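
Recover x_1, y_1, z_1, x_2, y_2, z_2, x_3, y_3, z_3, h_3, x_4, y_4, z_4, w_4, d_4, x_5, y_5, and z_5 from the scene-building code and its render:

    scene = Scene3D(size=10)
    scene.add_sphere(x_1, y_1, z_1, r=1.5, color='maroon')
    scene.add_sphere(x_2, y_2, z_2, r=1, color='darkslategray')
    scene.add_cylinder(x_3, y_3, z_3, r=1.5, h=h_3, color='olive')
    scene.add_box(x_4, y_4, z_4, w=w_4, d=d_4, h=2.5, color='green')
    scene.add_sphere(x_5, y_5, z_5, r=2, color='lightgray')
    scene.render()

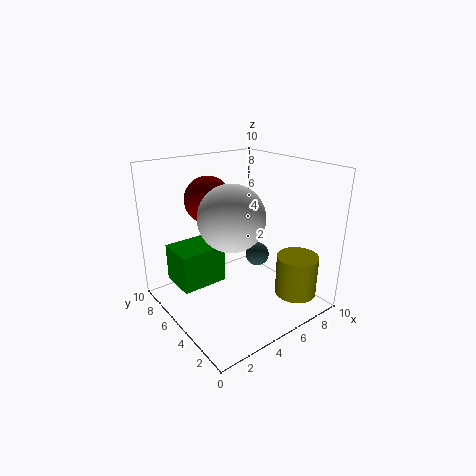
x_1 = 3, y_1 = 5.5, z_1 = 8, x_2 = 9, y_2 = 7.5, z_2 = 1.5, x_3 = 8.5, y_3 = 2.5, z_3 = 0.5, h_3 = 3, x_4 = 0.5, y_4 = 4.5, z_4 = 2.5, w_4 = 3, d_4 = 2.5, x_5 = 3, y_5 = 3, z_5 = 7.5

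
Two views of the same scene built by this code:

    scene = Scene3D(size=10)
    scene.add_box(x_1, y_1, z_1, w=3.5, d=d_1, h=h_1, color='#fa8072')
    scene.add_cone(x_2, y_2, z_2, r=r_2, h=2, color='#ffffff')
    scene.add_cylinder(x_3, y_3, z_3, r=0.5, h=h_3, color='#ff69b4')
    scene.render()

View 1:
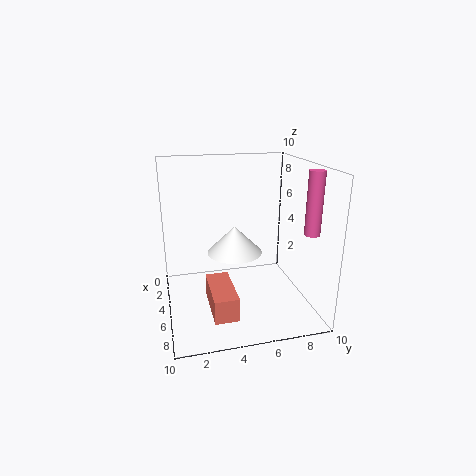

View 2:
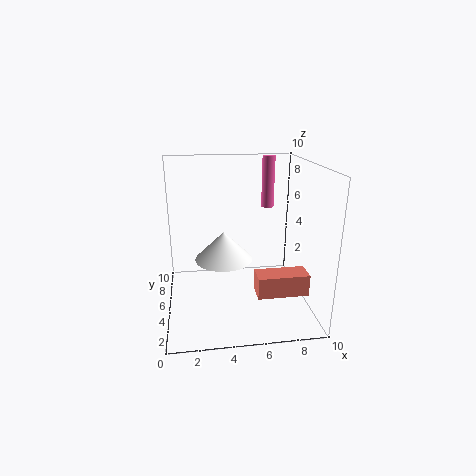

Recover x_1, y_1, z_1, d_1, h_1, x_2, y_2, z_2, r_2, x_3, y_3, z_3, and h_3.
x_1 = 6; y_1 = 2.5; z_1 = 1.5; d_1 = 1.5; h_1 = 1.5; x_2 = 4; y_2 = 5; z_2 = 3.5; r_2 = 2; x_3 = 8; y_3 = 9; z_3 = 6; h_3 = 4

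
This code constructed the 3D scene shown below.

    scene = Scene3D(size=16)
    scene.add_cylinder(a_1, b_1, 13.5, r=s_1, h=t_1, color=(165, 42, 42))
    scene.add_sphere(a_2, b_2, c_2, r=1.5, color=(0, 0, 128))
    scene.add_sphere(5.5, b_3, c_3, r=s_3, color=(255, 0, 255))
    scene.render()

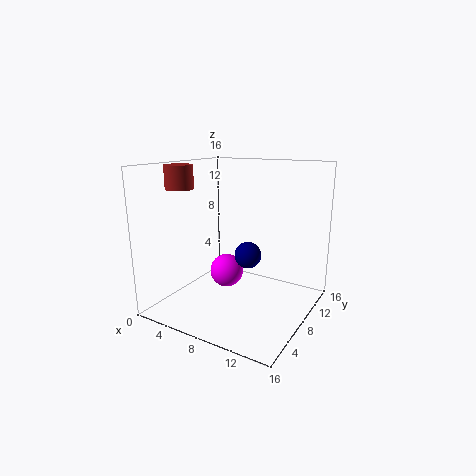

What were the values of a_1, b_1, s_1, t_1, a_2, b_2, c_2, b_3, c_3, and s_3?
a_1 = 3
b_1 = 4.5
s_1 = 1.5
t_1 = 2.5
a_2 = 9
b_2 = 8.5
c_2 = 6
b_3 = 9.5
c_3 = 3
s_3 = 2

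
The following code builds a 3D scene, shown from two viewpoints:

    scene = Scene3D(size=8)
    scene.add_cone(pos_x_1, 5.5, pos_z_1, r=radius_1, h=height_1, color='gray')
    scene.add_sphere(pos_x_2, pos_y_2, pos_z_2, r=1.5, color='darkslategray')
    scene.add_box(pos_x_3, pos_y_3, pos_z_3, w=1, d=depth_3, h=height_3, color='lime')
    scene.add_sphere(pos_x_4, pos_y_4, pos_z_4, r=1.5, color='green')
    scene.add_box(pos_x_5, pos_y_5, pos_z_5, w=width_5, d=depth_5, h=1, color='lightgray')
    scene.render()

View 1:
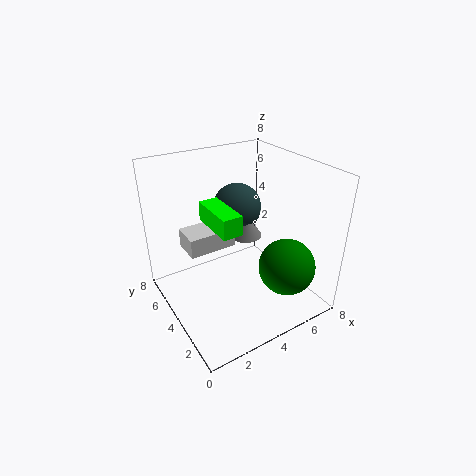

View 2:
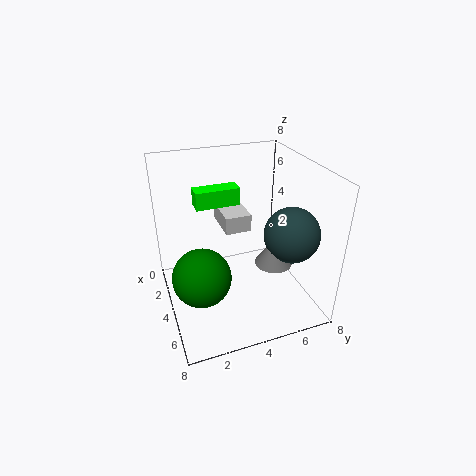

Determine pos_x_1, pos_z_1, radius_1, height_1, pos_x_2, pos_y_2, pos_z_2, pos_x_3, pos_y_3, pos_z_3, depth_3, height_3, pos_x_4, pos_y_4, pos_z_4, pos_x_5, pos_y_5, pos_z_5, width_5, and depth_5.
pos_x_1 = 5.5
pos_z_1 = 3
radius_1 = 1
height_1 = 1.5
pos_x_2 = 5.5
pos_y_2 = 6.5
pos_z_2 = 4.5
pos_x_3 = 2
pos_y_3 = 2
pos_z_3 = 5.5
depth_3 = 2.5
height_3 = 1
pos_x_4 = 5.5
pos_y_4 = 1.5
pos_z_4 = 3
pos_x_5 = 1
pos_y_5 = 3.5
pos_z_5 = 4
width_5 = 2.5
depth_5 = 1.5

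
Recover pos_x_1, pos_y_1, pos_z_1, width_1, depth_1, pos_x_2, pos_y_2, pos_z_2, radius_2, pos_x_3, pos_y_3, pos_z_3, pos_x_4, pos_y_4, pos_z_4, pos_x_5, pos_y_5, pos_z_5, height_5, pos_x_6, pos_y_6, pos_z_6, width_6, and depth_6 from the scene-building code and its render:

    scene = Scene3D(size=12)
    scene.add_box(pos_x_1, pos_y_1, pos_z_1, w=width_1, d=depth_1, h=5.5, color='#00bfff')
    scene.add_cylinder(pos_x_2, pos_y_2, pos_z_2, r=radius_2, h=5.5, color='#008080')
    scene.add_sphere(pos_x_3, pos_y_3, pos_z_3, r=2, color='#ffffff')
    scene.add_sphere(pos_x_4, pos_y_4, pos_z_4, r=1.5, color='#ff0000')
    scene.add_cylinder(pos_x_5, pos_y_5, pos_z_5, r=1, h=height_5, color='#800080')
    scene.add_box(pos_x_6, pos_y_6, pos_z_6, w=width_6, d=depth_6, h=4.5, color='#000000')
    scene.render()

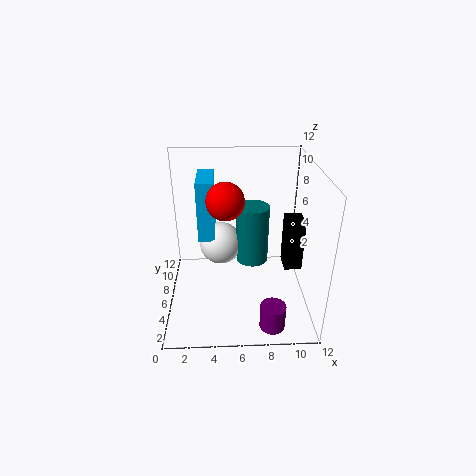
pos_x_1 = 2.5; pos_y_1 = 8; pos_z_1 = 4.5; width_1 = 1.5; depth_1 = 4; pos_x_2 = 7.5; pos_y_2 = 9; pos_z_2 = 2; radius_2 = 1.5; pos_x_3 = 4.5; pos_y_3 = 9.5; pos_z_3 = 3.5; pos_x_4 = 5; pos_y_4 = 5.5; pos_z_4 = 9.5; pos_x_5 = 8.5; pos_y_5 = 1.5; pos_z_5 = 0.5; height_5 = 2; pos_x_6 = 10; pos_y_6 = 5.5; pos_z_6 = 3; width_6 = 1.5; depth_6 = 2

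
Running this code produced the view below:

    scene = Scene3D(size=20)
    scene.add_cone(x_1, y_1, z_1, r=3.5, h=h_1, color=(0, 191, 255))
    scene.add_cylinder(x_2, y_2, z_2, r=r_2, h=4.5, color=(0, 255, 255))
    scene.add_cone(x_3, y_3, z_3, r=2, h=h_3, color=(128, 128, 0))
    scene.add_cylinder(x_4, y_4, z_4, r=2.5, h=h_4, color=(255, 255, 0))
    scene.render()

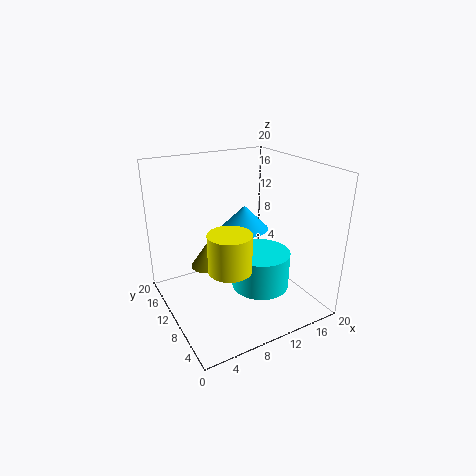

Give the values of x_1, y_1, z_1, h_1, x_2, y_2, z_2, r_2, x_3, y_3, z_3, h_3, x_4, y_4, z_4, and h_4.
x_1 = 12.5
y_1 = 12.5
z_1 = 10
h_1 = 3.5
x_2 = 9.5
y_2 = 3.5
z_2 = 6.5
r_2 = 3.5
x_3 = 4
y_3 = 7
z_3 = 9
h_3 = 3
x_4 = 5
y_4 = 3
z_4 = 10
h_4 = 4.5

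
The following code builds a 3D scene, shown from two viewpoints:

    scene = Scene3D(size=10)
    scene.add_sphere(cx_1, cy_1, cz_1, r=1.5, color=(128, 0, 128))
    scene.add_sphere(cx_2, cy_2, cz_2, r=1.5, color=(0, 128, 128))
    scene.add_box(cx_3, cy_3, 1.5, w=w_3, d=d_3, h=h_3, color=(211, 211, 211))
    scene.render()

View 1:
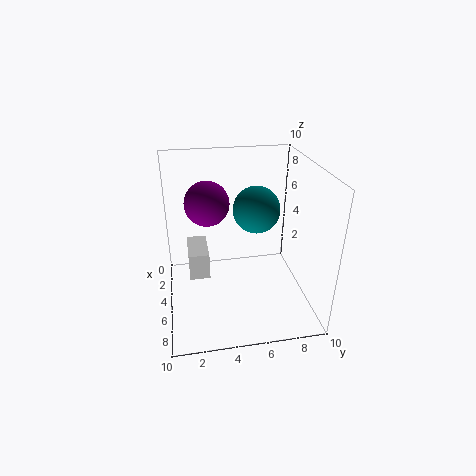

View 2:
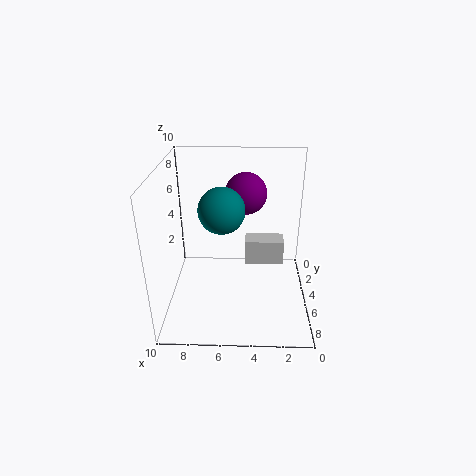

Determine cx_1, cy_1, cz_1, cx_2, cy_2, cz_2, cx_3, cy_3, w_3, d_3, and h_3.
cx_1 = 4.5, cy_1 = 3, cz_1 = 7.5, cx_2 = 6, cy_2 = 6, cz_2 = 7.5, cx_3 = 1.5, cy_3 = 1.5, w_3 = 3, d_3 = 1.5, h_3 = 2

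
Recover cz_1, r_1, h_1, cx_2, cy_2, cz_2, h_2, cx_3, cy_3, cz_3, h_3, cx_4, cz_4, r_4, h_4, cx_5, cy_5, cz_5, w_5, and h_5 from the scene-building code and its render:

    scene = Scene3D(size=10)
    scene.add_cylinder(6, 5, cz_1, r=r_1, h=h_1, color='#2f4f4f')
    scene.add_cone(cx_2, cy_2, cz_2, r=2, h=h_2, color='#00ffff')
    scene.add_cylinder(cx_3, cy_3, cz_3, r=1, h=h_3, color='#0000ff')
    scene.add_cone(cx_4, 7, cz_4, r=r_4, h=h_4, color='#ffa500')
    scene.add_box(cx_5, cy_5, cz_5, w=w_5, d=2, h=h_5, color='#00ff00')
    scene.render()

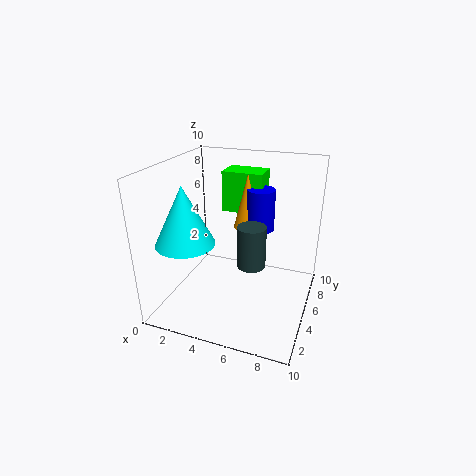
cz_1 = 3, r_1 = 1, h_1 = 3, cx_2 = 2, cy_2 = 3, cz_2 = 5, h_2 = 4, cx_3 = 6, cy_3 = 7, cz_3 = 5, h_3 = 3, cx_4 = 5, cz_4 = 5, r_4 = 1, h_4 = 4, cx_5 = 3, cy_5 = 7, cz_5 = 6, w_5 = 3, h_5 = 3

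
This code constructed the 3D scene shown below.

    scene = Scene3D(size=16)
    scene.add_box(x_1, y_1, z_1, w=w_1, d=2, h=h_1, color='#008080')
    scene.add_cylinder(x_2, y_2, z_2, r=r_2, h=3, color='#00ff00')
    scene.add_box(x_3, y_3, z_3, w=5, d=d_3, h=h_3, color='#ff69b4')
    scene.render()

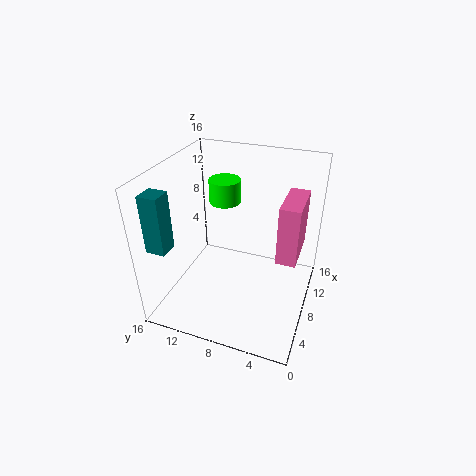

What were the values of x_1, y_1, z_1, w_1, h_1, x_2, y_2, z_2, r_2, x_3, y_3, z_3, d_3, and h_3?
x_1 = 1
y_1 = 13
z_1 = 9
w_1 = 2
h_1 = 6
x_2 = 14
y_2 = 12
z_2 = 9
r_2 = 2
x_3 = 5
y_3 = 1
z_3 = 8
d_3 = 2
h_3 = 6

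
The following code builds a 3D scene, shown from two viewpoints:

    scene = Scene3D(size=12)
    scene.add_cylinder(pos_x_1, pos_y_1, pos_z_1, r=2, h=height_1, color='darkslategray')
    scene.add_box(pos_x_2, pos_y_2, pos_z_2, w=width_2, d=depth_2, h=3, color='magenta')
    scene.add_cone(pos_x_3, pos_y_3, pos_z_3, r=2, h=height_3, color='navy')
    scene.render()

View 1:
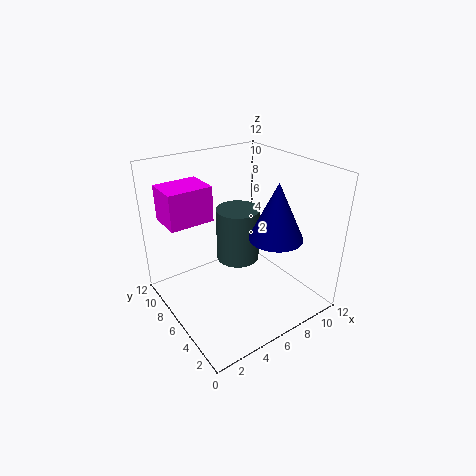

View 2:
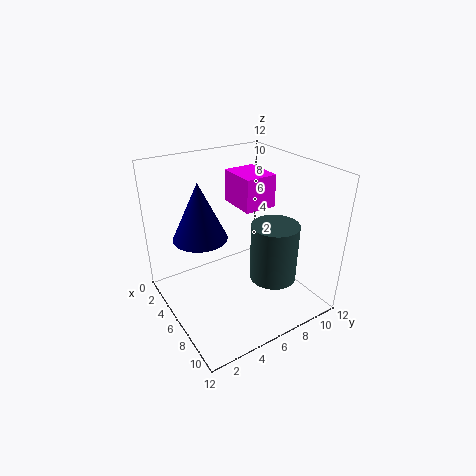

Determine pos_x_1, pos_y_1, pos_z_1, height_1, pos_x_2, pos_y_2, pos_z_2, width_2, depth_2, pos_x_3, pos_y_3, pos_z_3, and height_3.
pos_x_1 = 7.75, pos_y_1 = 8.5, pos_z_1 = 2.25, height_1 = 5, pos_x_2 = 1, pos_y_2 = 7.75, pos_z_2 = 7.25, width_2 = 3.75, depth_2 = 3, pos_x_3 = 6.75, pos_y_3 = 2.25, pos_z_3 = 7.5, height_3 = 4.25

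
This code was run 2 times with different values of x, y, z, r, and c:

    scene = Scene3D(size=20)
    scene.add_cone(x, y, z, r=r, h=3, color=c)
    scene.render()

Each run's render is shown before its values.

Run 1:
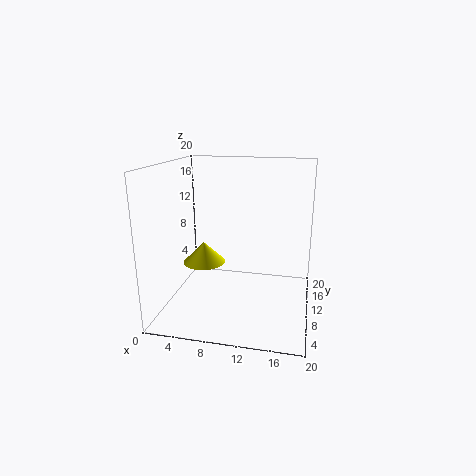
x = 5
y = 10
z = 6
r = 3
c = 'yellow'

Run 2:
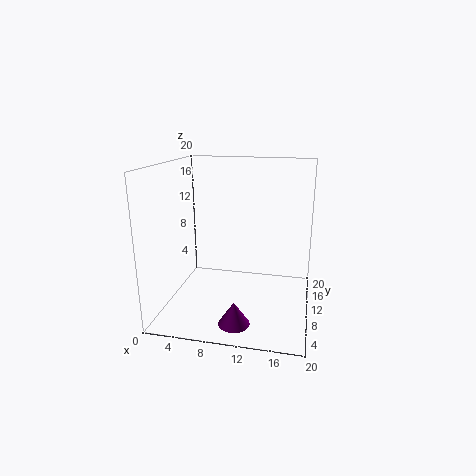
x = 11
y = 3
z = 1
r = 2
c = 'purple'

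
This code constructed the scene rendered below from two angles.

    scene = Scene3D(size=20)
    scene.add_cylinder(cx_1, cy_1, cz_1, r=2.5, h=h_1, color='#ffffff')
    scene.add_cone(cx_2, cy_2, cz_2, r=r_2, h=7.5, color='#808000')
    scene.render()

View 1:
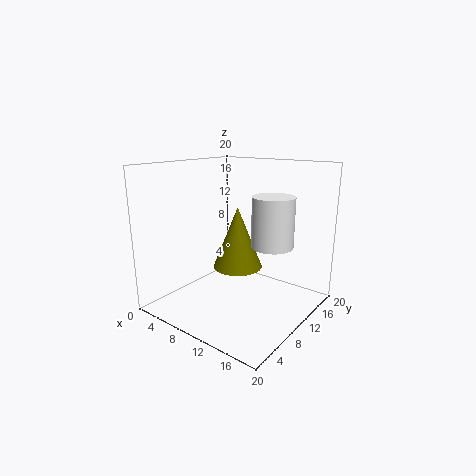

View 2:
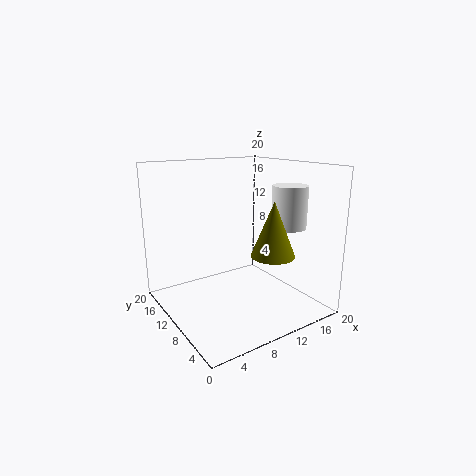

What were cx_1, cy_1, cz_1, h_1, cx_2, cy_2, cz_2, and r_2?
cx_1 = 17
cy_1 = 7.5
cz_1 = 11
h_1 = 6
cx_2 = 13
cy_2 = 6
cz_2 = 8
r_2 = 3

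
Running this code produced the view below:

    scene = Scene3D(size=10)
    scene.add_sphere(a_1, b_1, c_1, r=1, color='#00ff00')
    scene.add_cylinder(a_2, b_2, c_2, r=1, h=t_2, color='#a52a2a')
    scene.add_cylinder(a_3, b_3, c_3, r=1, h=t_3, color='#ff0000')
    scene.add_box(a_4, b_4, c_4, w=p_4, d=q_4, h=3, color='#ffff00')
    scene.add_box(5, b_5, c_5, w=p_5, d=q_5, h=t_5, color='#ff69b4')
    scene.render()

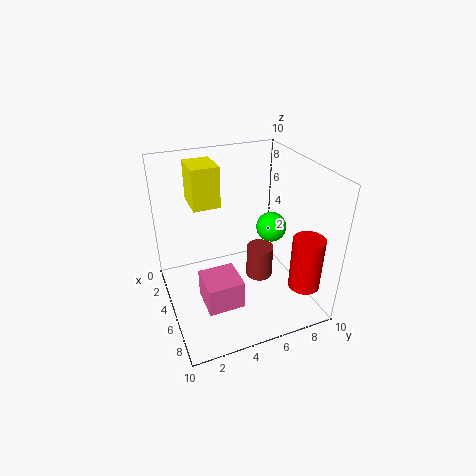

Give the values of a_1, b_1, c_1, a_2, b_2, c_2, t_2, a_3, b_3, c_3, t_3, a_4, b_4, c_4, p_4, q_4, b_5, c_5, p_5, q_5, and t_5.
a_1 = 6; b_1 = 7; c_1 = 6; a_2 = 4.5; b_2 = 7; c_2 = 1; t_2 = 2.5; a_3 = 9; b_3 = 8; c_3 = 3; t_3 = 3.5; a_4 = 0.5; b_4 = 2.5; c_4 = 6.5; p_4 = 2.5; q_4 = 2; b_5 = 2; c_5 = 1; p_5 = 2.5; q_5 = 2.5; t_5 = 2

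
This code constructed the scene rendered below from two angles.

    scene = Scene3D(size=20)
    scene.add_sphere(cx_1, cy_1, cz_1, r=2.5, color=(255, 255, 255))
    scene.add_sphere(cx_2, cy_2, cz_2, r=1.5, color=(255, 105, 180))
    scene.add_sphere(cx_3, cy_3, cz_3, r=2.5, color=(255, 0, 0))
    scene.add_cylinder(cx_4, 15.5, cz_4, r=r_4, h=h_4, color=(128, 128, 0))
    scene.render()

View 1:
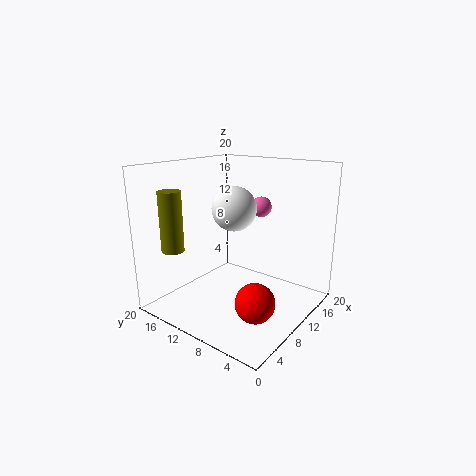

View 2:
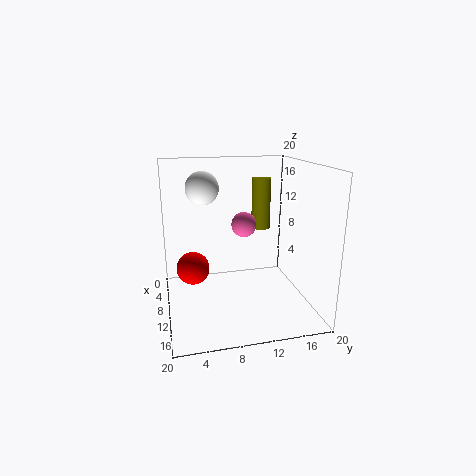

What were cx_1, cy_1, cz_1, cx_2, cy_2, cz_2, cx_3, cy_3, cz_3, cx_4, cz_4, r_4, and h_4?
cx_1 = 4; cy_1 = 6; cz_1 = 16; cx_2 = 15; cy_2 = 9.5; cz_2 = 13.5; cx_3 = 5.5; cy_3 = 4; cz_3 = 4; cx_4 = 3; cz_4 = 9; r_4 = 1.5; h_4 = 8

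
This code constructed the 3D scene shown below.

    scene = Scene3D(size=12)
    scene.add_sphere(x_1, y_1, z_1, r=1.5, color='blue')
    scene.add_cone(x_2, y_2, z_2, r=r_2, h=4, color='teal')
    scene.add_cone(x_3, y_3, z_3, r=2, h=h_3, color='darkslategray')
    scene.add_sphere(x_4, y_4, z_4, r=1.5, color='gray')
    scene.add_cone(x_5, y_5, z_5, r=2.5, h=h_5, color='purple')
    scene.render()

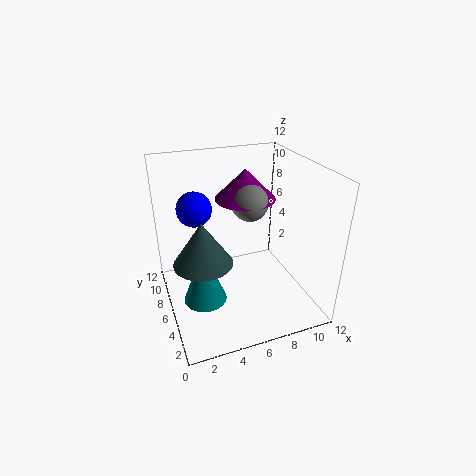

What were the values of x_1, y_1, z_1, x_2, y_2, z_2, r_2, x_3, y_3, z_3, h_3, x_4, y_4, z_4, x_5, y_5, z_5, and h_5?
x_1 = 3; y_1 = 8.5; z_1 = 8; x_2 = 2; y_2 = 2; z_2 = 4; r_2 = 1.5; x_3 = 2; y_3 = 2; z_3 = 7; h_3 = 3; x_4 = 7; y_4 = 6; z_4 = 9; x_5 = 7; y_5 = 7; z_5 = 9; h_5 = 2.5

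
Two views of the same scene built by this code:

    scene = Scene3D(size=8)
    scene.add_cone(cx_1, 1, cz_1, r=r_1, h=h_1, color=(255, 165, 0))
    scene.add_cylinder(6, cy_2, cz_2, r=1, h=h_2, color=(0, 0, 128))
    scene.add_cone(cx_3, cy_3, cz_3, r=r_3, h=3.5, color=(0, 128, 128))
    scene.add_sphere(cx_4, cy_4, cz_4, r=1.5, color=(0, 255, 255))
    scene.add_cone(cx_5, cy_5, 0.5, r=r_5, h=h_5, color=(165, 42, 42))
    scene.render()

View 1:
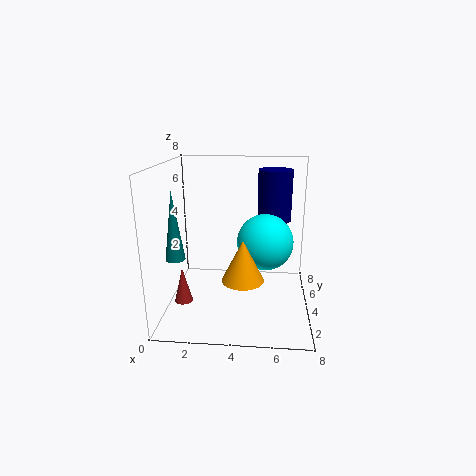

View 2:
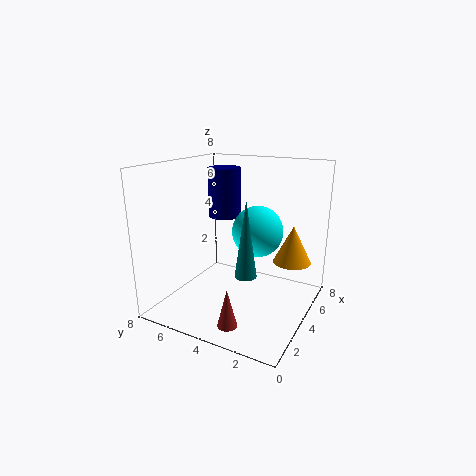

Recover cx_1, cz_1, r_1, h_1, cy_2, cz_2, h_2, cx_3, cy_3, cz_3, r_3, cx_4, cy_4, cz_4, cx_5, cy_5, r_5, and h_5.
cx_1 = 4.5, cz_1 = 3, r_1 = 1, h_1 = 2, cy_2 = 6, cz_2 = 4.5, h_2 = 3, cx_3 = 1, cy_3 = 2, cz_3 = 3.5, r_3 = 0.5, cx_4 = 5.5, cy_4 = 3.5, cz_4 = 4, cx_5 = 1, cy_5 = 3, r_5 = 0.5, h_5 = 2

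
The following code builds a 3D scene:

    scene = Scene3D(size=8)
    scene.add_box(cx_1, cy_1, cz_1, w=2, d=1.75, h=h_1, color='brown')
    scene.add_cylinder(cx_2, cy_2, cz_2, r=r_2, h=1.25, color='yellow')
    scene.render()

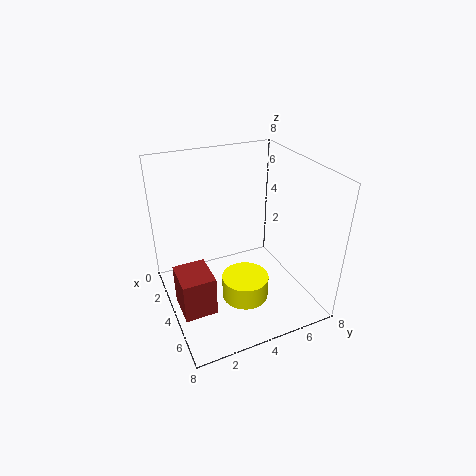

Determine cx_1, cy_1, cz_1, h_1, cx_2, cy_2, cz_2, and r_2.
cx_1 = 3.75, cy_1 = 0.25, cz_1 = 0.75, h_1 = 2.25, cx_2 = 5.5, cy_2 = 3.75, cz_2 = 1.25, r_2 = 1.25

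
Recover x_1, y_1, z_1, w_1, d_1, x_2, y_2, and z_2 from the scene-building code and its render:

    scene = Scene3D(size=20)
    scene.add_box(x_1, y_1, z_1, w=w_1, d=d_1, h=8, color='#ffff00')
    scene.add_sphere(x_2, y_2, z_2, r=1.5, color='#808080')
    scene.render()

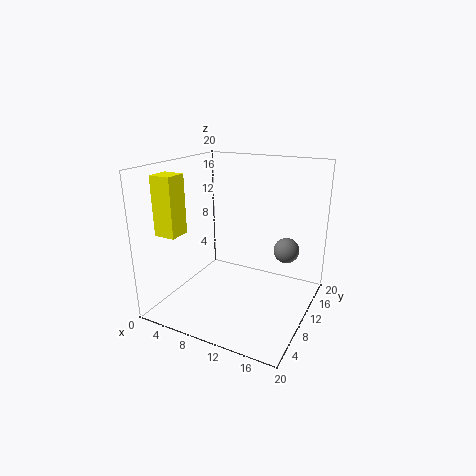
x_1 = 1; y_1 = 3.5; z_1 = 11; w_1 = 3; d_1 = 3; x_2 = 18; y_2 = 7; z_2 = 11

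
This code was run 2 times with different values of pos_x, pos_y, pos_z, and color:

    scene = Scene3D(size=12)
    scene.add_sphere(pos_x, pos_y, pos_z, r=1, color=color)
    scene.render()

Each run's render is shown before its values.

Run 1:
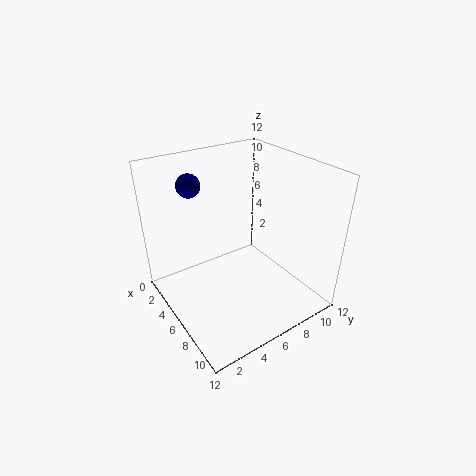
pos_x = 2.5
pos_y = 3.5
pos_z = 10
color = 'navy'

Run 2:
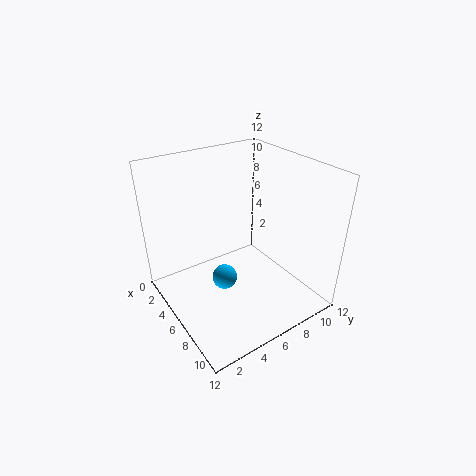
pos_x = 7
pos_y = 4
pos_z = 3.5
color = 'deepskyblue'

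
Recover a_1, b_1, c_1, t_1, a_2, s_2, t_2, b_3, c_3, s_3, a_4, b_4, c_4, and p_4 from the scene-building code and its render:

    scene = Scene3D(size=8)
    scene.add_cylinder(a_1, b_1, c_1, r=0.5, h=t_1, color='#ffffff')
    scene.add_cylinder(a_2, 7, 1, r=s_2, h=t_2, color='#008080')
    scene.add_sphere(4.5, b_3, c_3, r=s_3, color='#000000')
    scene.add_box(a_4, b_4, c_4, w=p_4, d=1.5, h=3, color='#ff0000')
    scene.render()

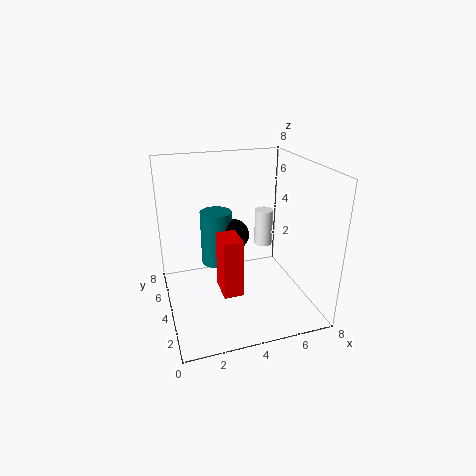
a_1 = 5.5, b_1 = 4, c_1 = 3.5, t_1 = 2, a_2 = 3.5, s_2 = 1, t_2 = 3.5, b_3 = 6.5, c_3 = 3, s_3 = 1, a_4 = 2.5, b_4 = 1.5, c_4 = 2, p_4 = 1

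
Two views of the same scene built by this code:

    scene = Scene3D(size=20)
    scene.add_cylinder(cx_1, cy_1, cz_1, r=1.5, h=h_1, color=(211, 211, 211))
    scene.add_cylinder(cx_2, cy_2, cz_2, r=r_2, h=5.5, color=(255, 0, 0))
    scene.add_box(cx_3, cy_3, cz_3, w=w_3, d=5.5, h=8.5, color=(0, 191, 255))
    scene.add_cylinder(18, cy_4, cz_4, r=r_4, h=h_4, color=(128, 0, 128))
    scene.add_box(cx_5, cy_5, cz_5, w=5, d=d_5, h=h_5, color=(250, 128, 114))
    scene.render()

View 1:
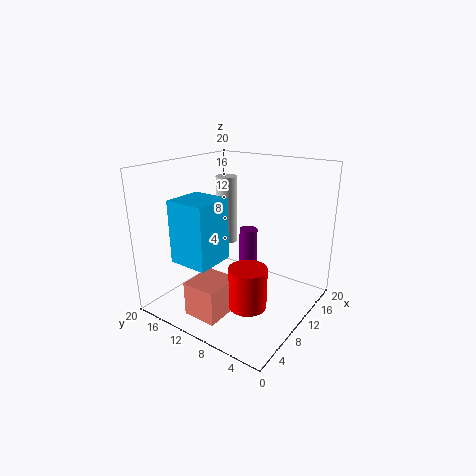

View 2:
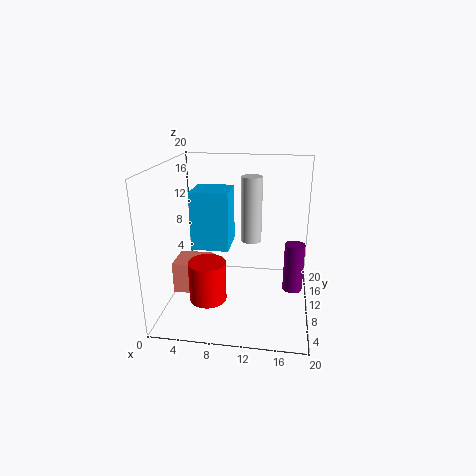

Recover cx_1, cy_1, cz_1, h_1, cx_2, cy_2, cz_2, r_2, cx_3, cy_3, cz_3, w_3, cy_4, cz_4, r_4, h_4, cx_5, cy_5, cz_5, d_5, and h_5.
cx_1 = 11.5; cy_1 = 13; cz_1 = 8.5; h_1 = 9.5; cx_2 = 6.5; cy_2 = 6; cz_2 = 2.5; r_2 = 2.5; cx_3 = 3; cy_3 = 10.5; cz_3 = 7.5; w_3 = 5.5; cy_4 = 13.5; cz_4 = 0.5; r_4 = 1.5; h_4 = 7.5; cx_5 = 1; cy_5 = 7.5; cz_5 = 2; d_5 = 4.5; h_5 = 4.5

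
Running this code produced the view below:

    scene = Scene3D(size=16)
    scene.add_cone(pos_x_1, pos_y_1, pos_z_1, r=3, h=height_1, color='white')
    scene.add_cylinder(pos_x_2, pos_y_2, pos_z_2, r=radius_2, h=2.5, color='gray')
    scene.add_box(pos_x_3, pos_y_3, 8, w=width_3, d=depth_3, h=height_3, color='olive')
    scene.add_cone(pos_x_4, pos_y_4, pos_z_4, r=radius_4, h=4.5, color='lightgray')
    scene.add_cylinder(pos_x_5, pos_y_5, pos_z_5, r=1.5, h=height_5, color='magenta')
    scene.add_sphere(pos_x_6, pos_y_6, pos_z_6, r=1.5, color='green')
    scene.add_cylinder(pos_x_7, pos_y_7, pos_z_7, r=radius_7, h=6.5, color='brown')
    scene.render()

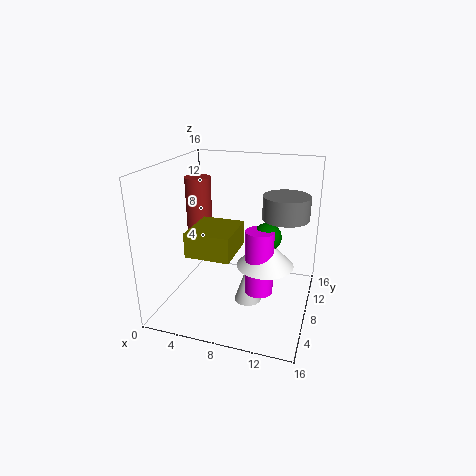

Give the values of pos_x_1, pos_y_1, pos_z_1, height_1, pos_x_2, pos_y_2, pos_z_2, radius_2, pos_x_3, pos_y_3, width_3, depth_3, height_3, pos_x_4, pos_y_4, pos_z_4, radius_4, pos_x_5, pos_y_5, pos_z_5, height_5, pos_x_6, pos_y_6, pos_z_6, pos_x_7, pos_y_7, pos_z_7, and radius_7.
pos_x_1 = 11.5, pos_y_1 = 6.5, pos_z_1 = 6, height_1 = 3, pos_x_2 = 13, pos_y_2 = 9, pos_z_2 = 10.5, radius_2 = 2.5, pos_x_3 = 4.5, pos_y_3 = 2, width_3 = 4.5, depth_3 = 5, height_3 = 2.5, pos_x_4 = 9.5, pos_y_4 = 7, pos_z_4 = 1, radius_4 = 1.5, pos_x_5 = 11, pos_y_5 = 6, pos_z_5 = 3, height_5 = 7, pos_x_6 = 11.5, pos_y_6 = 7, pos_z_6 = 9, pos_x_7 = 2.5, pos_y_7 = 10, pos_z_7 = 7.5, radius_7 = 1.5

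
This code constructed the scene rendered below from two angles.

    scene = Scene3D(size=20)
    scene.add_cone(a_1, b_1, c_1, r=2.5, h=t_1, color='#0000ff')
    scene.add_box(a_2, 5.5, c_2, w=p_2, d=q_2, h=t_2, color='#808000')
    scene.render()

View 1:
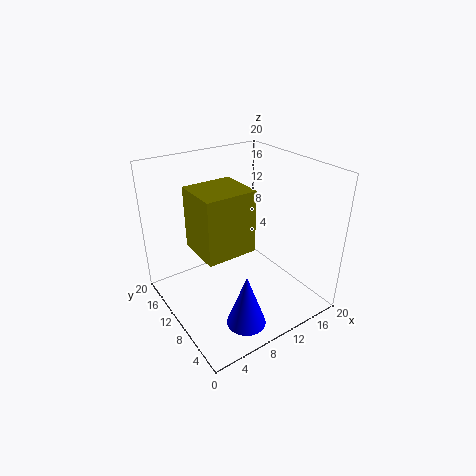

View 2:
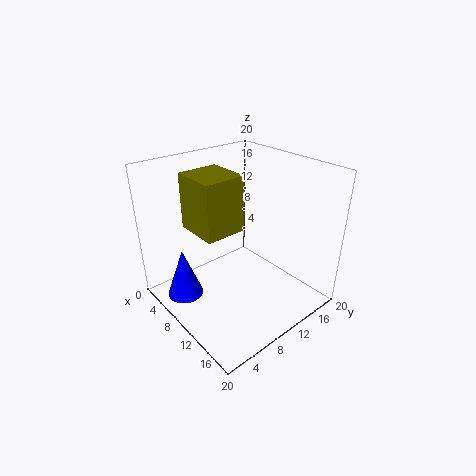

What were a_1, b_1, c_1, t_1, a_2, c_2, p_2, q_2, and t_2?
a_1 = 6.5; b_1 = 3; c_1 = 2; t_1 = 7; a_2 = 3; c_2 = 10.5; p_2 = 6.5; q_2 = 6; t_2 = 8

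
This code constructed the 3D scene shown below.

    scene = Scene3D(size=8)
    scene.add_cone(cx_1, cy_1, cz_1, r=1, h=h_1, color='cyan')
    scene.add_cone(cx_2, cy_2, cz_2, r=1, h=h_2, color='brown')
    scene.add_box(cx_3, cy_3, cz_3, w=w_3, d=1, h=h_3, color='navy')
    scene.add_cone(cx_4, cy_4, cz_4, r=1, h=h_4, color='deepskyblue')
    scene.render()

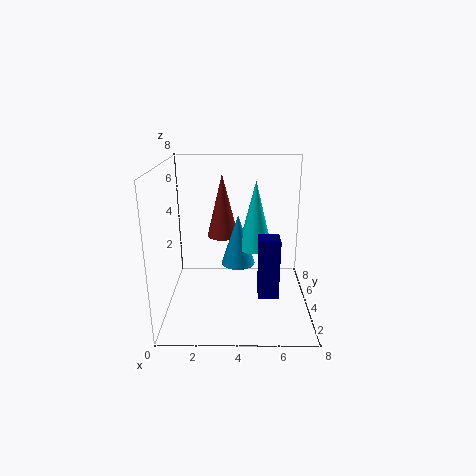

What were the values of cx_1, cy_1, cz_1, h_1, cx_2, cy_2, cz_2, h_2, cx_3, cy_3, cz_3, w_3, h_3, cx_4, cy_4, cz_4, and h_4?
cx_1 = 5, cy_1 = 5, cz_1 = 3, h_1 = 4, cx_2 = 3, cy_2 = 7, cz_2 = 3, h_2 = 4, cx_3 = 5, cy_3 = 1, cz_3 = 2, w_3 = 1, h_3 = 3, cx_4 = 4, cy_4 = 5, cz_4 = 2, h_4 = 3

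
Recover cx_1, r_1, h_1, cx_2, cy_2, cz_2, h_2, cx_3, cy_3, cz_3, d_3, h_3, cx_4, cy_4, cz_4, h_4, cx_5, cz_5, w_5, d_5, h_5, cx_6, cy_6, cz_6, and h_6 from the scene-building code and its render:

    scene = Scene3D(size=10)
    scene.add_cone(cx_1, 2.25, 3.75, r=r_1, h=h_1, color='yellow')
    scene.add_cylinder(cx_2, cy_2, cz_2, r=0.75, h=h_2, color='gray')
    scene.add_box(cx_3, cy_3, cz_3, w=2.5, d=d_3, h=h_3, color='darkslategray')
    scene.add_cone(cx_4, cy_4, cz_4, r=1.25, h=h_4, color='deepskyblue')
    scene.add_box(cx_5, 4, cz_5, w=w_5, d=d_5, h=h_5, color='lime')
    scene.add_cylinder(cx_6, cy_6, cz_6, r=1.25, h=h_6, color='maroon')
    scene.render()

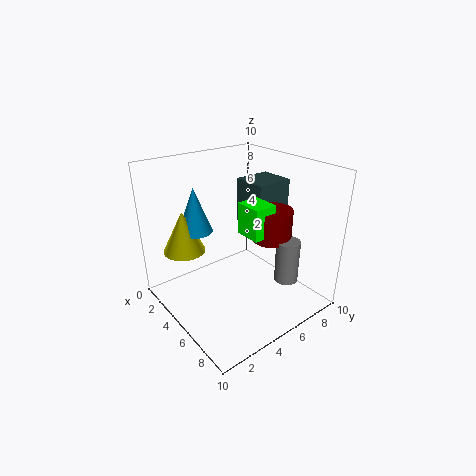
cx_1 = 2.25, r_1 = 1.5, h_1 = 3, cx_2 = 8.75, cy_2 = 6, cz_2 = 3.25, h_2 = 2.75, cx_3 = 3, cy_3 = 6.5, cz_3 = 5.25, d_3 = 2.75, h_3 = 3.25, cx_4 = 2.25, cy_4 = 3.25, cz_4 = 5, h_4 = 3.25, cx_5 = 6.25, cz_5 = 6.25, w_5 = 1.75, d_5 = 1.5, h_5 = 2, cx_6 = 7.5, cy_6 = 5.75, cz_6 = 5.75, h_6 = 2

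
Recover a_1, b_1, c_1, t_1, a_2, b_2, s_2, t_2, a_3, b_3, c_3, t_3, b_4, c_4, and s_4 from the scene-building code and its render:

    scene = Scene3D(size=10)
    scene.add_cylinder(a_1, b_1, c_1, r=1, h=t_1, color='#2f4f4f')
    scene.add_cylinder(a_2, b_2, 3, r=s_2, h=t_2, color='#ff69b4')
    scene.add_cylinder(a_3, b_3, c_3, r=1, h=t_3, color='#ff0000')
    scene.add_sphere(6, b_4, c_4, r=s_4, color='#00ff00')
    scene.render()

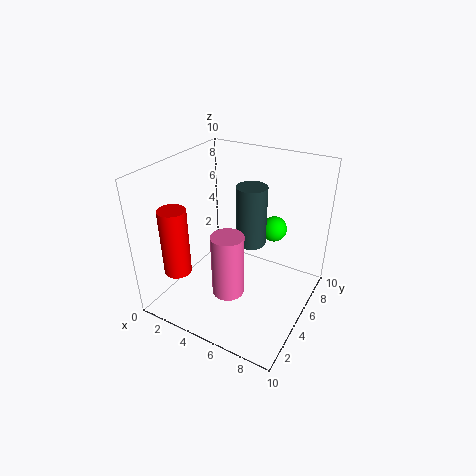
a_1 = 6; b_1 = 5; c_1 = 5; t_1 = 4; a_2 = 6; b_2 = 2; s_2 = 1; t_2 = 4; a_3 = 1; b_3 = 3; c_3 = 2; t_3 = 5; b_4 = 9; c_4 = 4; s_4 = 1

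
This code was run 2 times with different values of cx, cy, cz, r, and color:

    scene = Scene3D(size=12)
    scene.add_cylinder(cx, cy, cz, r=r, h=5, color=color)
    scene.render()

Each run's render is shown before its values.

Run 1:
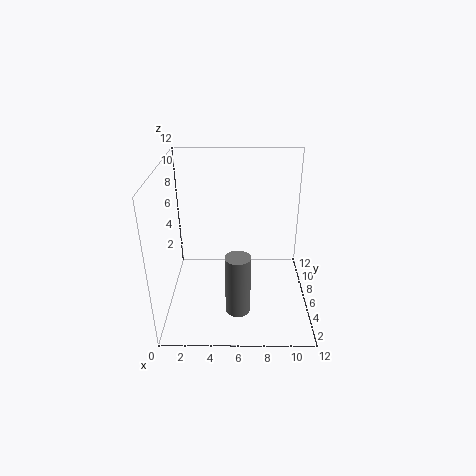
cx = 6, cy = 3, cz = 1, r = 1, color = 'gray'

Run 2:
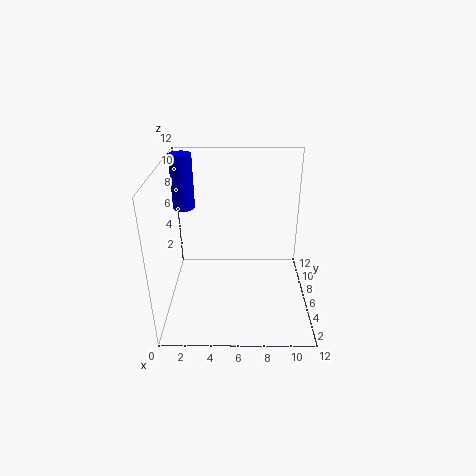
cx = 1, cy = 10, cz = 7, r = 1, color = 'blue'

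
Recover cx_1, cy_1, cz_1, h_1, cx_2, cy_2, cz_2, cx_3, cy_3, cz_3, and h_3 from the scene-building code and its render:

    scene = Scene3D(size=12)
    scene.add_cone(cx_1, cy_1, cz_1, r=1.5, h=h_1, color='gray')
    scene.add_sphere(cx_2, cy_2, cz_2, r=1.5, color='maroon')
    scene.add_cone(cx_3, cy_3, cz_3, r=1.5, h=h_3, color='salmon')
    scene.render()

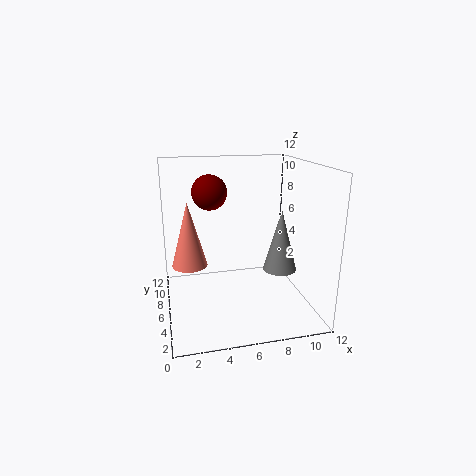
cx_1 = 10
cy_1 = 6.5
cz_1 = 2.5
h_1 = 5.5
cx_2 = 4
cy_2 = 8
cz_2 = 9.5
cx_3 = 2
cy_3 = 7
cz_3 = 3.5
h_3 = 5.5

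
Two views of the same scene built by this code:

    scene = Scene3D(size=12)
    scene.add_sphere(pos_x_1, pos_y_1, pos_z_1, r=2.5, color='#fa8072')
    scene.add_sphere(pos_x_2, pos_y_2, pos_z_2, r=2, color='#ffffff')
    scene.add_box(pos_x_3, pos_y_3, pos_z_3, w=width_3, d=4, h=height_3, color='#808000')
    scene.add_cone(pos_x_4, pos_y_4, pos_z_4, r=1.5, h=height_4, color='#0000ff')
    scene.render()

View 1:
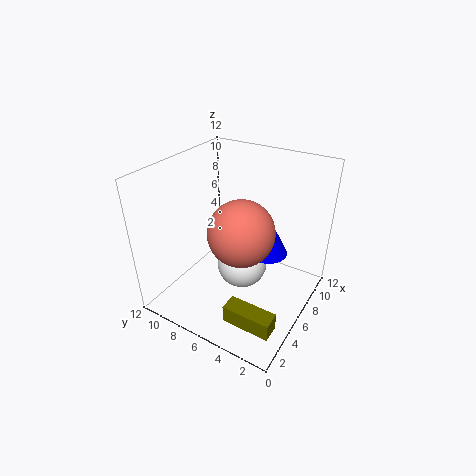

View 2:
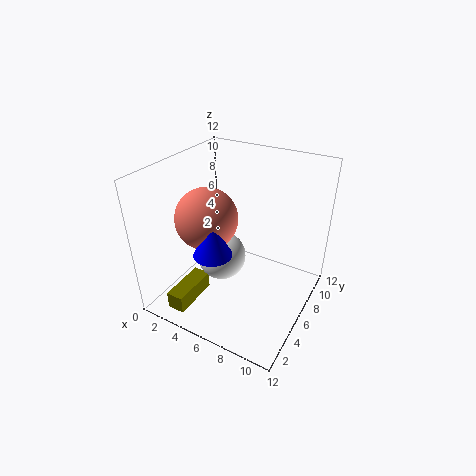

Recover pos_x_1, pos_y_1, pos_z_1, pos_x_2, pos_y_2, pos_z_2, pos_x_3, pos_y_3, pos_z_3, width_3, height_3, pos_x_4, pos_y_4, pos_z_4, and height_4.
pos_x_1 = 4, pos_y_1 = 4.5, pos_z_1 = 8, pos_x_2 = 5, pos_y_2 = 5, pos_z_2 = 4.5, pos_x_3 = 2, pos_y_3 = 1, pos_z_3 = 0.5, width_3 = 1.5, height_3 = 1.5, pos_x_4 = 5.5, pos_y_4 = 3, pos_z_4 = 6, height_4 = 3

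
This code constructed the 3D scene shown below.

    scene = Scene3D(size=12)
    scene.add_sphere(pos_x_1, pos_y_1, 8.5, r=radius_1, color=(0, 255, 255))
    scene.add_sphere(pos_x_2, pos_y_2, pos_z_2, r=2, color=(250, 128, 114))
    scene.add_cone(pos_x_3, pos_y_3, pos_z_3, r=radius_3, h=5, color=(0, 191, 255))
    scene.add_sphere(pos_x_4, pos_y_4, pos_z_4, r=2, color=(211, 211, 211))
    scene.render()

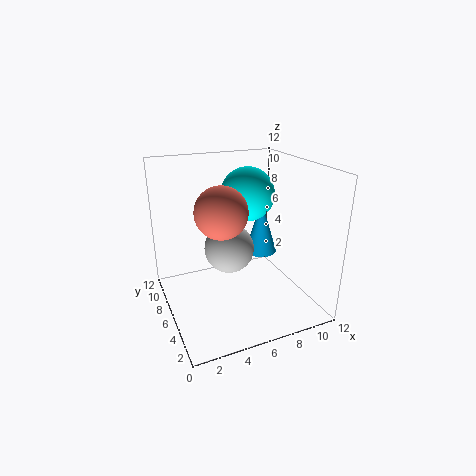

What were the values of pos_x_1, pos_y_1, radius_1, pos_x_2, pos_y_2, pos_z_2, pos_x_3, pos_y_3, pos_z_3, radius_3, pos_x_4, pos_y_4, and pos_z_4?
pos_x_1 = 8.5; pos_y_1 = 9.5; radius_1 = 2.5; pos_x_2 = 4; pos_y_2 = 4.5; pos_z_2 = 9; pos_x_3 = 9.5; pos_y_3 = 8.5; pos_z_3 = 3; radius_3 = 1.5; pos_x_4 = 5; pos_y_4 = 5.5; pos_z_4 = 5.5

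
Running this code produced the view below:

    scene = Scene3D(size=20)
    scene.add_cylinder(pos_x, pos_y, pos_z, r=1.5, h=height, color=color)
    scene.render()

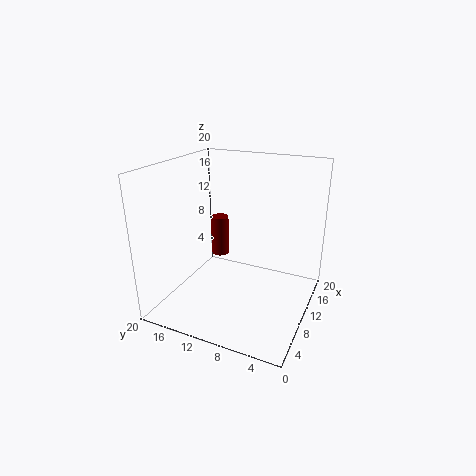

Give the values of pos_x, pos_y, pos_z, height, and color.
pos_x = 18.25; pos_y = 17.25; pos_z = 2.5; height = 6.75; color = 'maroon'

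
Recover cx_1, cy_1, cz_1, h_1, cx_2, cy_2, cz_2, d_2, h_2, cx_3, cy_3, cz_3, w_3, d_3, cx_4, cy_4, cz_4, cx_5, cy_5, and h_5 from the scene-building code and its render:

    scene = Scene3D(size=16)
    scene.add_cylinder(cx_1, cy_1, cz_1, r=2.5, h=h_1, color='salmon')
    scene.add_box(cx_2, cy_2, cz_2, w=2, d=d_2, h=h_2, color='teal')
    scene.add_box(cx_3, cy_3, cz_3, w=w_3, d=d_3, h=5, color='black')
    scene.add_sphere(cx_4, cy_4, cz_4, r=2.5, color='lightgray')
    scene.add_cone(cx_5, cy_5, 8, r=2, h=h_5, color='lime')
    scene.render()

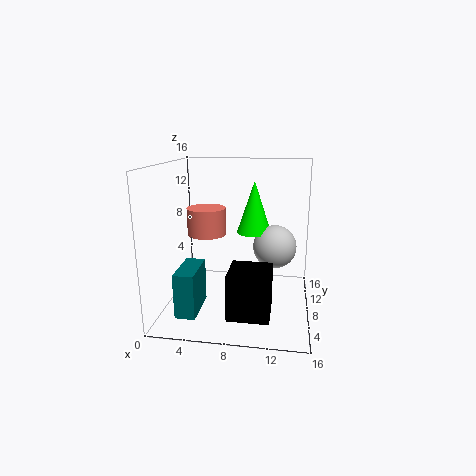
cx_1 = 3, cy_1 = 13.5, cz_1 = 6.5, h_1 = 3.5, cx_2 = 3, cy_2 = 0.5, cz_2 = 2, d_2 = 4.5, h_2 = 4.5, cx_3 = 7.5, cy_3 = 3, cz_3 = 0.5, w_3 = 4.5, d_3 = 4.5, cx_4 = 12, cy_4 = 10, cz_4 = 6.5, cx_5 = 9.5, cy_5 = 10.5, h_5 = 6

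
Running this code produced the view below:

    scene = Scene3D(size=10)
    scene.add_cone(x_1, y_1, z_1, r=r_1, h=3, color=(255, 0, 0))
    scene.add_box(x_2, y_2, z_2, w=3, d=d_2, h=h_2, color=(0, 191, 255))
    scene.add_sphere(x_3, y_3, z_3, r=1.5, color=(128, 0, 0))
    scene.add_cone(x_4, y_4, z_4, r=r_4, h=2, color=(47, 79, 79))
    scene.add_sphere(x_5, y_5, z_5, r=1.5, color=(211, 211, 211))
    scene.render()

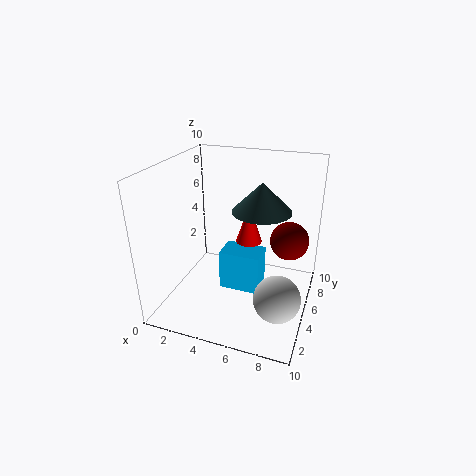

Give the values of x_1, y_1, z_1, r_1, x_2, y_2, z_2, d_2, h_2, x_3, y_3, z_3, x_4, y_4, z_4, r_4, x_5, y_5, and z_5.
x_1 = 5, y_1 = 7.5, z_1 = 3.5, r_1 = 1, x_2 = 3.5, y_2 = 5, z_2 = 0.5, d_2 = 2, h_2 = 3, x_3 = 8, y_3 = 8.5, z_3 = 3.5, x_4 = 6.5, y_4 = 5.5, z_4 = 7, r_4 = 2, x_5 = 8.5, y_5 = 2.5, z_5 = 2.5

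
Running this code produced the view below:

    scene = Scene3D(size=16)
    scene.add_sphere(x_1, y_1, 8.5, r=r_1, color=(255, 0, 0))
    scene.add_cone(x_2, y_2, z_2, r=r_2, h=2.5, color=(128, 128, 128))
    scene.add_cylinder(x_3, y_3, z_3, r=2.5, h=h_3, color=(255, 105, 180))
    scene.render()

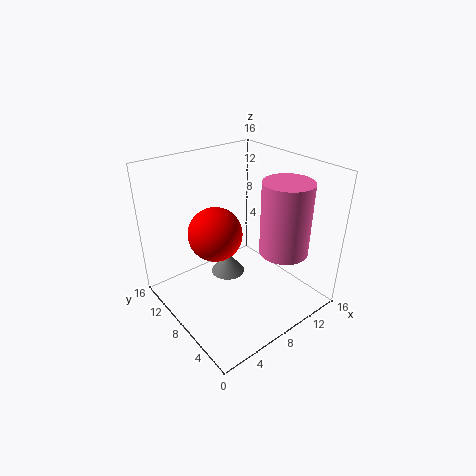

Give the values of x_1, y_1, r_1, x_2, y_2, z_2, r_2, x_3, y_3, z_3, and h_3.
x_1 = 6, y_1 = 9.5, r_1 = 3, x_2 = 8, y_2 = 10, z_2 = 2.5, r_2 = 2, x_3 = 10, y_3 = 3, z_3 = 8, h_3 = 7.5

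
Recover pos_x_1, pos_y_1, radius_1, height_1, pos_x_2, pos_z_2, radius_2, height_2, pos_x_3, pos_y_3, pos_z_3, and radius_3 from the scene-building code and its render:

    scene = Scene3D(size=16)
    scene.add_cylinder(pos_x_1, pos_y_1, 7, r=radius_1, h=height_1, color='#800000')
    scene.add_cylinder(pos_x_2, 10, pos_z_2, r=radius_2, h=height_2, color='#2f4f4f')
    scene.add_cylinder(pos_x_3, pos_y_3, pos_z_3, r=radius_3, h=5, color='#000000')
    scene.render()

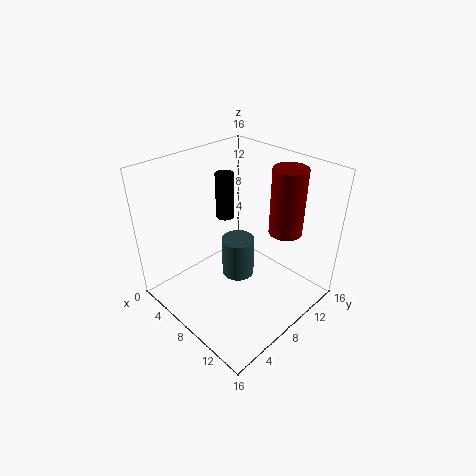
pos_x_1 = 10; pos_y_1 = 14; radius_1 = 2; height_1 = 8; pos_x_2 = 6; pos_z_2 = 1; radius_2 = 2; height_2 = 5; pos_x_3 = 6; pos_y_3 = 8; pos_z_3 = 10; radius_3 = 1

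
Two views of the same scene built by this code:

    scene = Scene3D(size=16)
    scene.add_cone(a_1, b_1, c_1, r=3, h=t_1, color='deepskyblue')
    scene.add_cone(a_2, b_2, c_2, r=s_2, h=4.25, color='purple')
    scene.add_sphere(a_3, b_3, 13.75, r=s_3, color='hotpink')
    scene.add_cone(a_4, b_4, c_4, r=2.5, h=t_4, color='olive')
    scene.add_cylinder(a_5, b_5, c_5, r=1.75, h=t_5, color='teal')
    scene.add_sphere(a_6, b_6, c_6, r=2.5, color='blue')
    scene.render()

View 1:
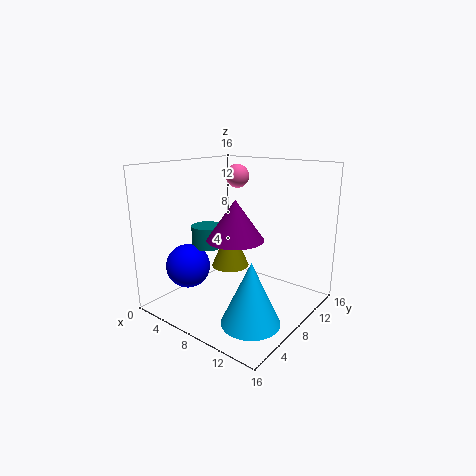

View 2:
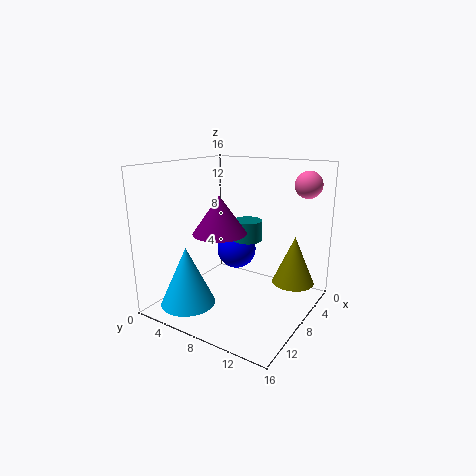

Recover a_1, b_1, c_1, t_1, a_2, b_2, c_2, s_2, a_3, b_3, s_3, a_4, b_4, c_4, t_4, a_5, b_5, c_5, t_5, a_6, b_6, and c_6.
a_1 = 12.5
b_1 = 4.25
c_1 = 1
t_1 = 6.5
a_2 = 9
b_2 = 6.25
c_2 = 8.5
s_2 = 3
a_3 = 3.25
b_3 = 14
s_3 = 1.5
a_4 = 3
b_4 = 12.75
c_4 = 1.75
t_4 = 5.75
a_5 = 4.25
b_5 = 7
c_5 = 6.5
t_5 = 2.5
a_6 = 3.25
b_6 = 4.75
c_6 = 4.5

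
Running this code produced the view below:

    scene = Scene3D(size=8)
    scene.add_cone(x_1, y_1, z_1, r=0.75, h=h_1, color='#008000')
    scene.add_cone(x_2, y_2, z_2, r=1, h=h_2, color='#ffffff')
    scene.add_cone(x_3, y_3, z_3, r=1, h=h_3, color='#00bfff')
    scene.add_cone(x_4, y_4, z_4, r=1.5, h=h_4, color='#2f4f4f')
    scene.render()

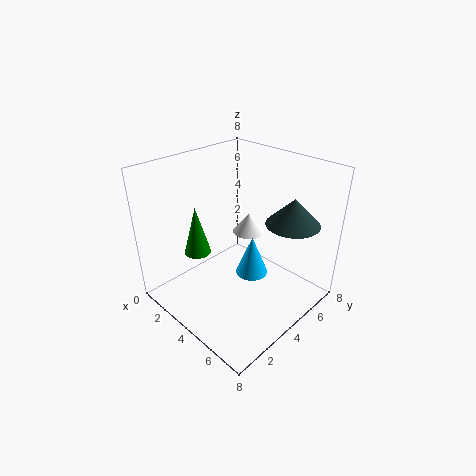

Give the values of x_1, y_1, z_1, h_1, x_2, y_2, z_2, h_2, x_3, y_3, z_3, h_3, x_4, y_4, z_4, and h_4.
x_1 = 2.25; y_1 = 2.5; z_1 = 3; h_1 = 2.75; x_2 = 2.75; y_2 = 6.25; z_2 = 3; h_2 = 1.25; x_3 = 3.75; y_3 = 5.5; z_3 = 0.75; h_3 = 2.5; x_4 = 6; y_4 = 6.25; z_4 = 4.75; h_4 = 1.5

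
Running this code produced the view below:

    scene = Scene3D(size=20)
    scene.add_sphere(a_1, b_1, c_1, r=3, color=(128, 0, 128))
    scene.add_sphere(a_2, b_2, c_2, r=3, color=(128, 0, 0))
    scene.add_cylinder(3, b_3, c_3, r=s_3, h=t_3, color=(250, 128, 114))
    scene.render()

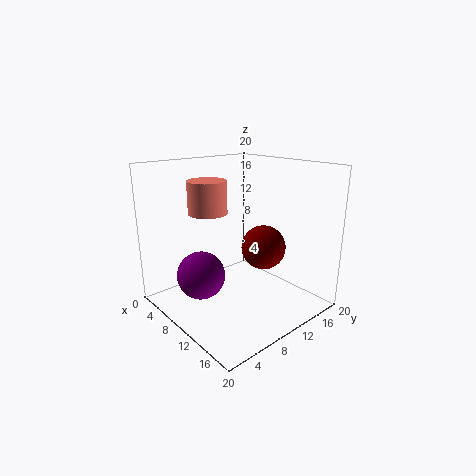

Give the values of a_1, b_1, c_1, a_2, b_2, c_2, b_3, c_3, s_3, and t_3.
a_1 = 11, b_1 = 3, c_1 = 7, a_2 = 13, b_2 = 12, c_2 = 9, b_3 = 10, c_3 = 12, s_3 = 3, t_3 = 5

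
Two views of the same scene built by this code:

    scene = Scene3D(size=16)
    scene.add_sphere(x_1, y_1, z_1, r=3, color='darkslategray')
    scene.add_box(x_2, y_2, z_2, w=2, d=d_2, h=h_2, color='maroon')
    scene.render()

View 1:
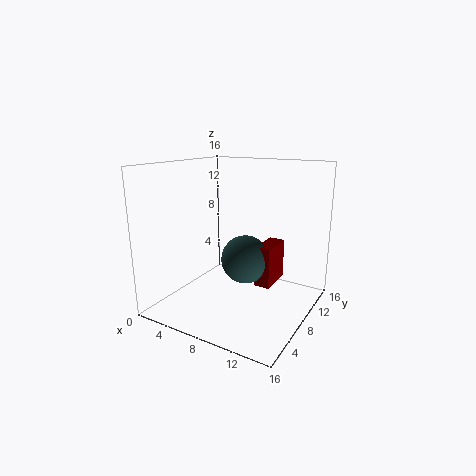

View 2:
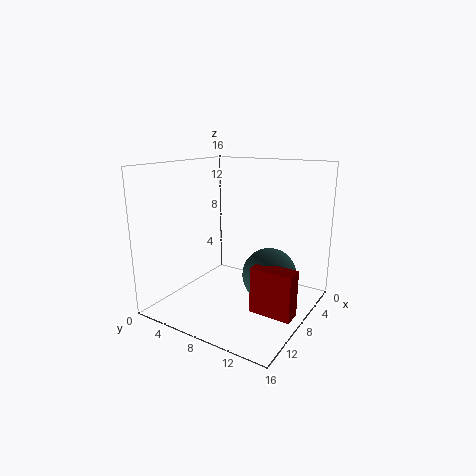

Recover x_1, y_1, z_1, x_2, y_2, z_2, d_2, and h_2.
x_1 = 7
y_1 = 11.5
z_1 = 4
x_2 = 8.5
y_2 = 11
z_2 = 1
d_2 = 4.5
h_2 = 5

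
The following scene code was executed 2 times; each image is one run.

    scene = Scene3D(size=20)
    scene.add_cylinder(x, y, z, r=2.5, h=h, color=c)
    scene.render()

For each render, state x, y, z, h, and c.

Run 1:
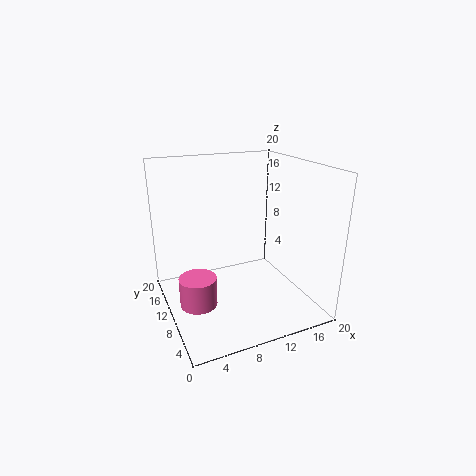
x = 3.5; y = 8.5; z = 2; h = 4; c = 'hotpink'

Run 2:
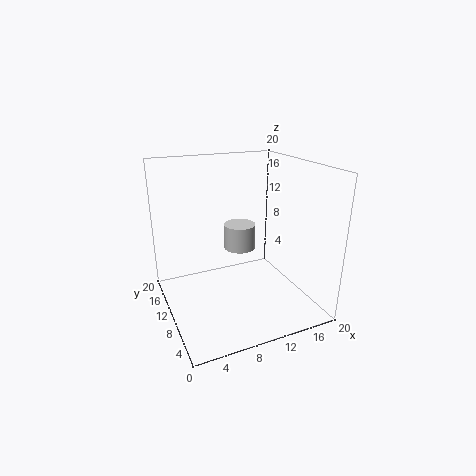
x = 13; y = 16; z = 5.5; h = 4; c = 'lightgray'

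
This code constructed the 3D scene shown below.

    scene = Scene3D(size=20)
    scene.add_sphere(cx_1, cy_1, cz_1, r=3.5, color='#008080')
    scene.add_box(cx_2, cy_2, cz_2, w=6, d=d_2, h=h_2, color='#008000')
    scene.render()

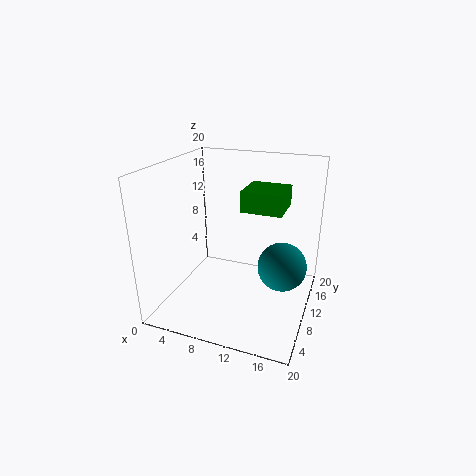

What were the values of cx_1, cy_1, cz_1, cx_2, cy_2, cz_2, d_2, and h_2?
cx_1 = 16
cy_1 = 12
cz_1 = 5.5
cx_2 = 9.5
cy_2 = 12
cz_2 = 13
d_2 = 6
h_2 = 3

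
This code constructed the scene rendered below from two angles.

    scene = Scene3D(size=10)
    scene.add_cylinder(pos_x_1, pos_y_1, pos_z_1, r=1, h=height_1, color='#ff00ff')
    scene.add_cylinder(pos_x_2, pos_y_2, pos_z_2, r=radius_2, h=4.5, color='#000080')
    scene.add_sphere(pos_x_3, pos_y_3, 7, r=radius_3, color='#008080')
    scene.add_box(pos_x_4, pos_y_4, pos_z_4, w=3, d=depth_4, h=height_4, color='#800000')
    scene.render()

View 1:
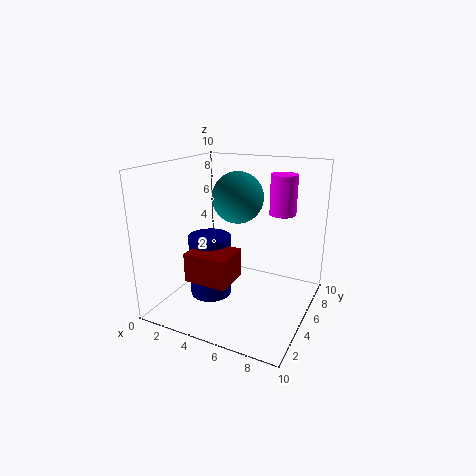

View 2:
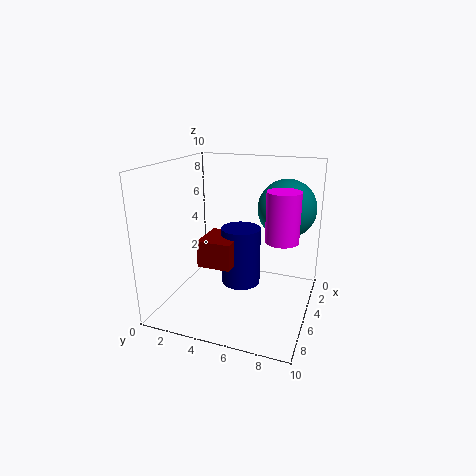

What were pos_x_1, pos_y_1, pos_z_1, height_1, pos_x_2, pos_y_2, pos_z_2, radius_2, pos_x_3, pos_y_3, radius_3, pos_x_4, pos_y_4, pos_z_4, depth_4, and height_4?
pos_x_1 = 7; pos_y_1 = 8.5; pos_z_1 = 6; height_1 = 3; pos_x_2 = 3; pos_y_2 = 4.5; pos_z_2 = 0.5; radius_2 = 1.5; pos_x_3 = 3.5; pos_y_3 = 8; radius_3 = 2; pos_x_4 = 2.5; pos_y_4 = 2; pos_z_4 = 2.5; depth_4 = 2.5; height_4 = 2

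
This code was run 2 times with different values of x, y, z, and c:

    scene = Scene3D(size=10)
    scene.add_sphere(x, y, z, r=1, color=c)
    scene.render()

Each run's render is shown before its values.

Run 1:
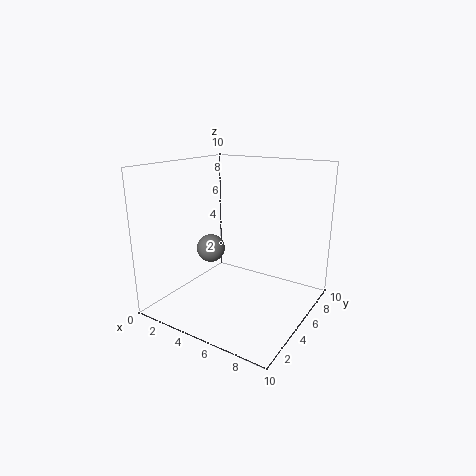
x = 3
y = 4.5
z = 4
c = 'gray'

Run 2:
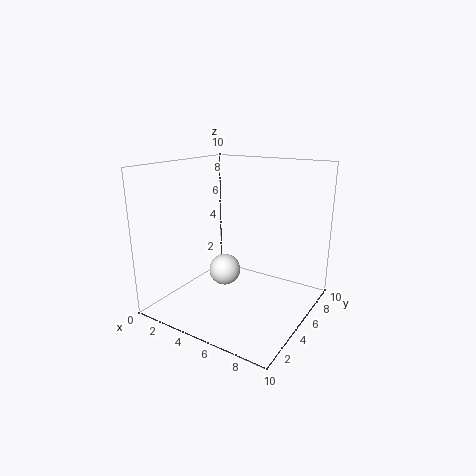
x = 5.25
y = 3
z = 3.5
c = 'white'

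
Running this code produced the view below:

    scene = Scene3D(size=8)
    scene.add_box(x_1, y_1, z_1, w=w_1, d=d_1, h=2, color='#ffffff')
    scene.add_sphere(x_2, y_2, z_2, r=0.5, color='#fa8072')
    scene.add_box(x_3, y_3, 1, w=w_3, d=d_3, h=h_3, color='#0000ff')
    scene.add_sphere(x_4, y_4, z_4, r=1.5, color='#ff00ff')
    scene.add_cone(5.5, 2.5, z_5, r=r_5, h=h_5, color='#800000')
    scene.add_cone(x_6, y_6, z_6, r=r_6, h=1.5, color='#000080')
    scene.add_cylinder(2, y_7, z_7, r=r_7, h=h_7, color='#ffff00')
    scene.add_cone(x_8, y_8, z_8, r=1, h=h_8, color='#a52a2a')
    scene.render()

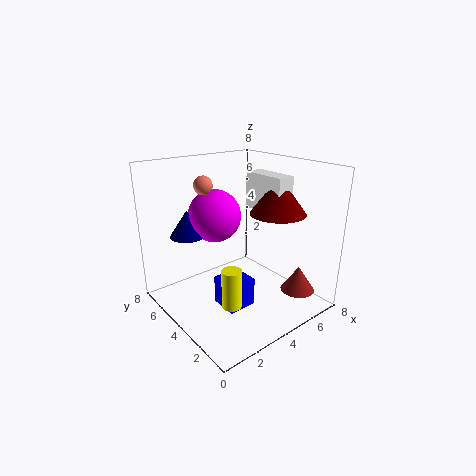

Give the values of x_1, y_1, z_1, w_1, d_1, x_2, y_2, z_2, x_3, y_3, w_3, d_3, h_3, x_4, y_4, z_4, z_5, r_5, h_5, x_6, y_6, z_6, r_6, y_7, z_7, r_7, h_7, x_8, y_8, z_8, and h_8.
x_1 = 5; y_1 = 2; z_1 = 5.5; w_1 = 1; d_1 = 2.5; x_2 = 2.5; y_2 = 5; z_2 = 7; x_3 = 2; y_3 = 2; w_3 = 1.5; d_3 = 1.5; h_3 = 1.5; x_4 = 3.5; y_4 = 5.5; z_4 = 5; z_5 = 5.5; r_5 = 1.5; h_5 = 2; x_6 = 2; y_6 = 6; z_6 = 4; r_6 = 1; y_7 = 2; z_7 = 1.5; r_7 = 0.5; h_7 = 2; x_8 = 7; y_8 = 2; z_8 = 0.5; h_8 = 1.5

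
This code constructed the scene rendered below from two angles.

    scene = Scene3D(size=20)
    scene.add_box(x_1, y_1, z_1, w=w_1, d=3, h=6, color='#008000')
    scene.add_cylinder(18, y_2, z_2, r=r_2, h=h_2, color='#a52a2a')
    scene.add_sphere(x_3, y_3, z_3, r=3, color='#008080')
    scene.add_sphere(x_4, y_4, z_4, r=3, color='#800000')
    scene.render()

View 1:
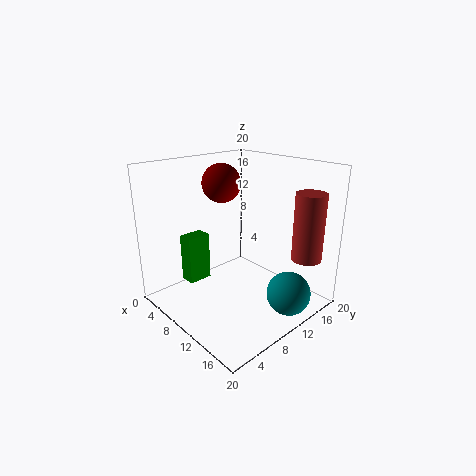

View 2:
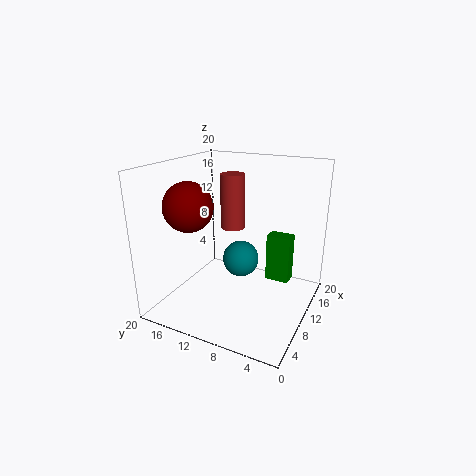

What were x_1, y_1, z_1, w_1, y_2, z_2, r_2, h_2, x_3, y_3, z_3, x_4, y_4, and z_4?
x_1 = 8, y_1 = 2, z_1 = 6, w_1 = 2, y_2 = 15, z_2 = 8, r_2 = 2, h_2 = 9, x_3 = 17, y_3 = 13, z_3 = 3, x_4 = 3, y_4 = 13, z_4 = 16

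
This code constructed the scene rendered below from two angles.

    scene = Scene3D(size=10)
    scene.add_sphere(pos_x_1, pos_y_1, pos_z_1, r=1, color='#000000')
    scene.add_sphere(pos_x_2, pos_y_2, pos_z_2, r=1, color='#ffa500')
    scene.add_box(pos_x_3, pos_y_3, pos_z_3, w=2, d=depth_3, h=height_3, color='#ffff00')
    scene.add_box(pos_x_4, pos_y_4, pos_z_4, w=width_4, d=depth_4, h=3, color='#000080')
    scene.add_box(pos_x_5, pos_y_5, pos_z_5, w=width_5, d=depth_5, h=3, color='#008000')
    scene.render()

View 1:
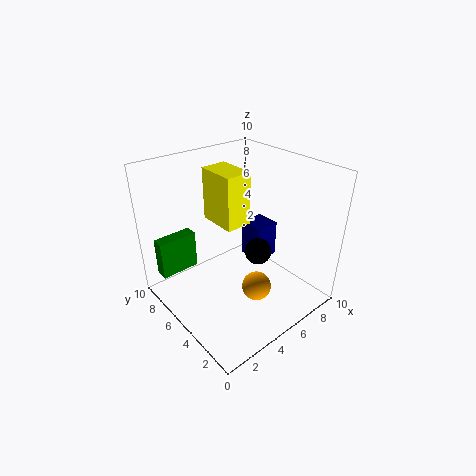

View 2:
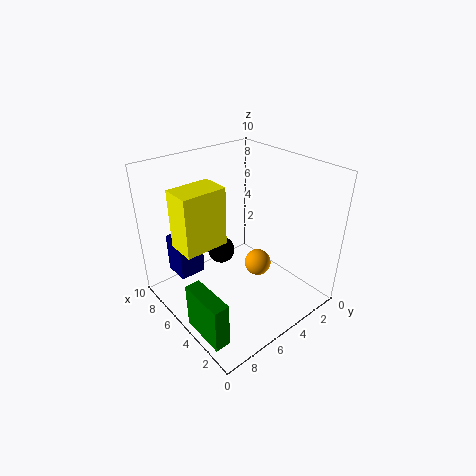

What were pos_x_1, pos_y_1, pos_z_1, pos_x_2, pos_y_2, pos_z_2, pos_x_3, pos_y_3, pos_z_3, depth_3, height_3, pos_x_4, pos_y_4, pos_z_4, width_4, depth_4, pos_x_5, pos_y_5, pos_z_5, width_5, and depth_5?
pos_x_1 = 7; pos_y_1 = 5; pos_z_1 = 3; pos_x_2 = 5; pos_y_2 = 3; pos_z_2 = 2; pos_x_3 = 5; pos_y_3 = 6; pos_z_3 = 5; depth_3 = 3; height_3 = 4; pos_x_4 = 8; pos_y_4 = 6; pos_z_4 = 1; width_4 = 2; depth_4 = 2; pos_x_5 = 1; pos_y_5 = 9; pos_z_5 = 1; width_5 = 3; depth_5 = 1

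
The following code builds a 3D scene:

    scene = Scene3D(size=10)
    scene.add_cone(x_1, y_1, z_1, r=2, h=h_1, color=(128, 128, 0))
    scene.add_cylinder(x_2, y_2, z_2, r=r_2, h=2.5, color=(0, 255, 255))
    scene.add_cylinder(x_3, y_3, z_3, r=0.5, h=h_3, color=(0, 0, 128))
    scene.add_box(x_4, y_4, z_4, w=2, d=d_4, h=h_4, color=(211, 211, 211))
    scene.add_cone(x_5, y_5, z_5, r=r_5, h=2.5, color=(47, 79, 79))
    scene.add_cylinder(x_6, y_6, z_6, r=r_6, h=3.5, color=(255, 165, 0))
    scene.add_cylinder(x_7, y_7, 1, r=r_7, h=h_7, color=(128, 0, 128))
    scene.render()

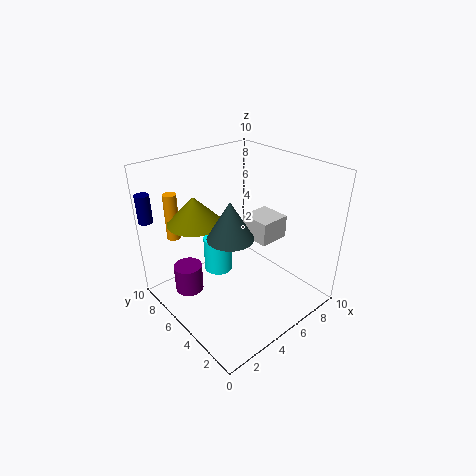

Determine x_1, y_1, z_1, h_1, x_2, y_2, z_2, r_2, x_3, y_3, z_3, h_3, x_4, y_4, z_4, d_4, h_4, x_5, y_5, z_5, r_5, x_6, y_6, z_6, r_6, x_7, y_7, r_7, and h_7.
x_1 = 3.5, y_1 = 8, z_1 = 5.5, h_1 = 2, x_2 = 4, y_2 = 6, z_2 = 2.5, r_2 = 1, x_3 = 0.5, y_3 = 9.5, z_3 = 6, h_3 = 2, x_4 = 5, y_4 = 2.5, z_4 = 5.5, d_4 = 2, h_4 = 1.5, x_5 = 3.5, y_5 = 4, z_5 = 6, r_5 = 1.5, x_6 = 2.5, y_6 = 9.5, z_6 = 4, r_6 = 0.5, x_7 = 2, y_7 = 7, r_7 = 1, h_7 = 2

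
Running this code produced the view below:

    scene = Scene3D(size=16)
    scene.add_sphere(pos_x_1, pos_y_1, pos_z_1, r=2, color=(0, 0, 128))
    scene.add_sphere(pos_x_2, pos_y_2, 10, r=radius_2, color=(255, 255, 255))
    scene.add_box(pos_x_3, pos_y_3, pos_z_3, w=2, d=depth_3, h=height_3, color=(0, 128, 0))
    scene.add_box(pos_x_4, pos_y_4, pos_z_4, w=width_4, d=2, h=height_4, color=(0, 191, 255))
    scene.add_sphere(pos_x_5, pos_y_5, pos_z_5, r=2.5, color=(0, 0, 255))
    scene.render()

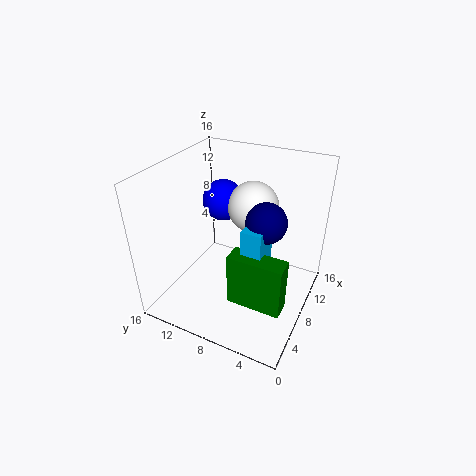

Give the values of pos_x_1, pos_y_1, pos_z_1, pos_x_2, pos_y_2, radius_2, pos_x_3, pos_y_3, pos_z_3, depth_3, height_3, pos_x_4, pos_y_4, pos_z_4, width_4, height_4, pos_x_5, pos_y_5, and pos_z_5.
pos_x_1 = 6, pos_y_1 = 4, pos_z_1 = 12, pos_x_2 = 12, pos_y_2 = 8, radius_2 = 3, pos_x_3 = 2.5, pos_y_3 = 1, pos_z_3 = 4, depth_3 = 5.5, height_3 = 5.5, pos_x_4 = 3.5, pos_y_4 = 3.5, pos_z_4 = 7.5, width_4 = 3, height_4 = 4.5, pos_x_5 = 12, pos_y_5 = 12, pos_z_5 = 10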